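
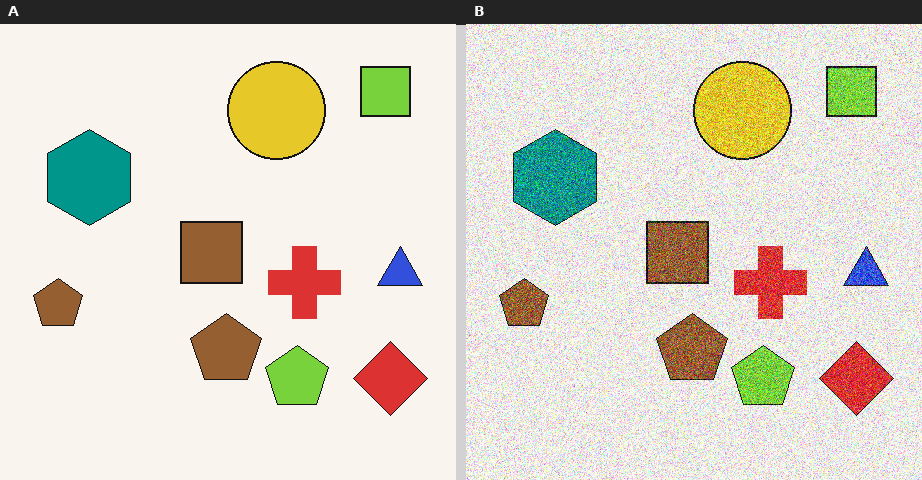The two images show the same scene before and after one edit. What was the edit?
The image was degraded with strong gaussian noise.

Random speckle covers the whole image, including the flat background.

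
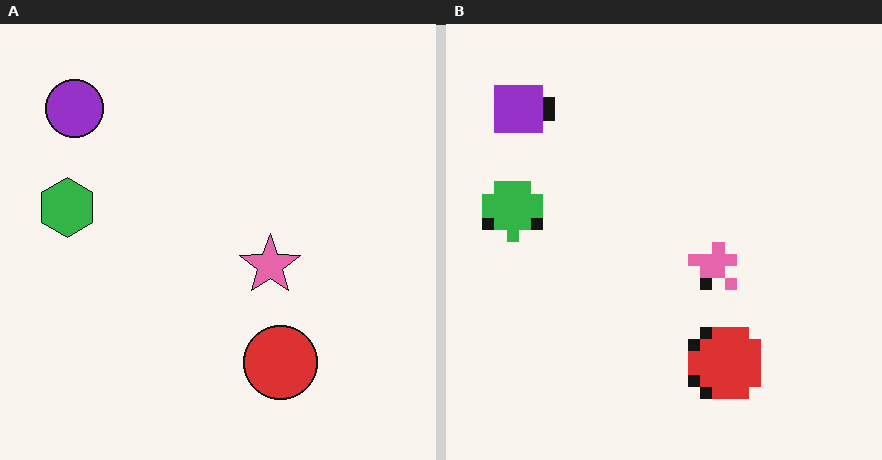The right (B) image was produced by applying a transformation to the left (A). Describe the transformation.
The right (B) image is the left (A) coarsely pixelated.

Shapes are reduced to large square blocks; fine edges and outlines are lost — a downscale-then-upscale (mosaic) effect.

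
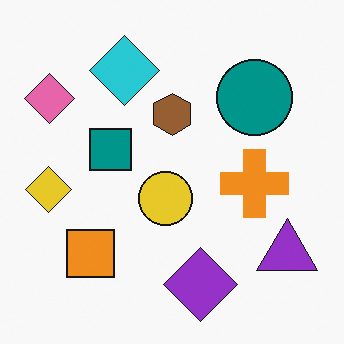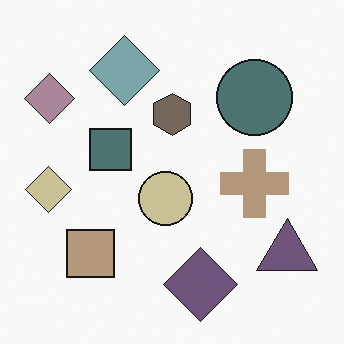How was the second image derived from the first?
The transformation is: made much more muted (saturation change).

All colors are more muted and greyish — a global saturation change.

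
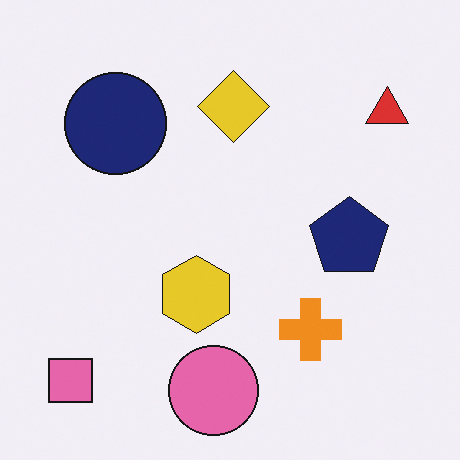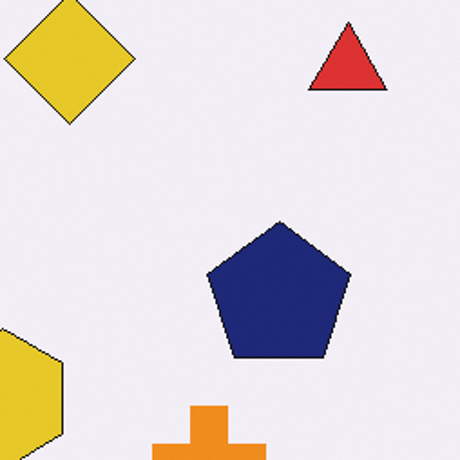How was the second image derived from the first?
It was cropped to a noticeably smaller region and rescaled.

The visible shapes are larger and the field of view is narrower; shapes near the original edges may be partly or wholly outside the frame — a crop-and-rescale.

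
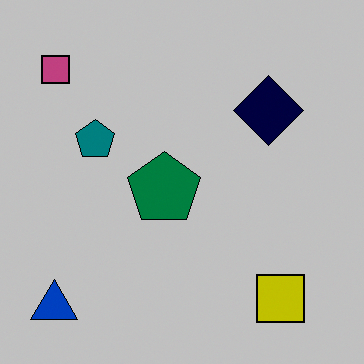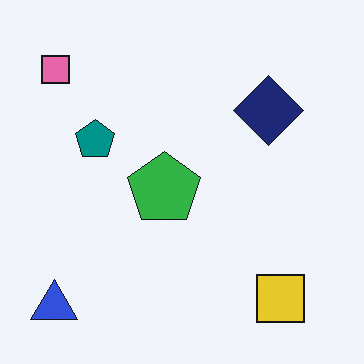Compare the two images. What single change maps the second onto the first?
The image was heavily posterized to just a handful of flat colors.

Each flat color has snapped to a coarser quantized level — most visibly, the near-white background has dropped to a flat grey.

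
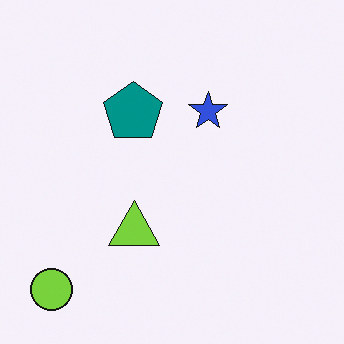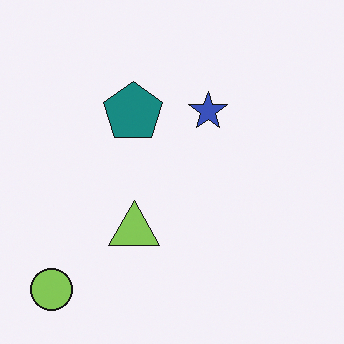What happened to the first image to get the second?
The image was slightly desaturated.

All colors are more muted and greyish — a global saturation change.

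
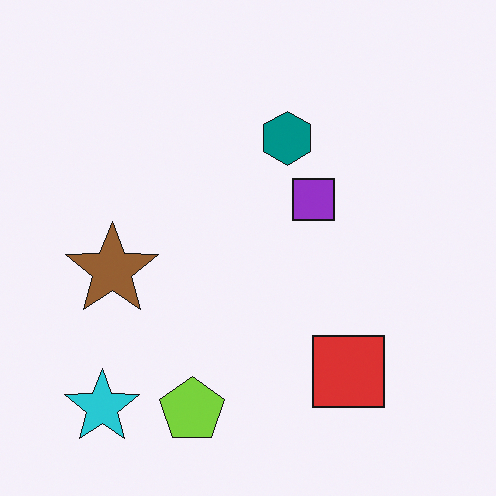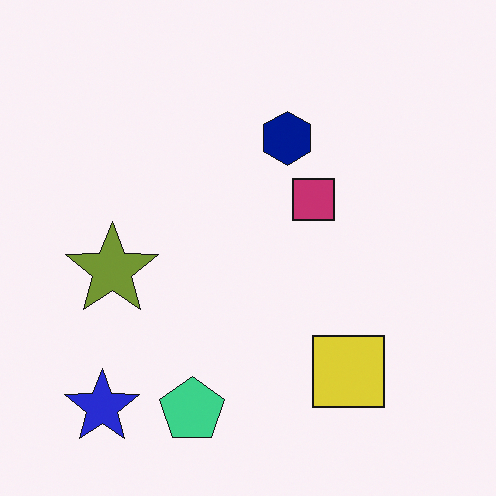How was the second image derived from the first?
The second image is the first hue-shifted slightly.

Every shape's color has rotated by the same amount around the hue wheel — a uniform hue shift.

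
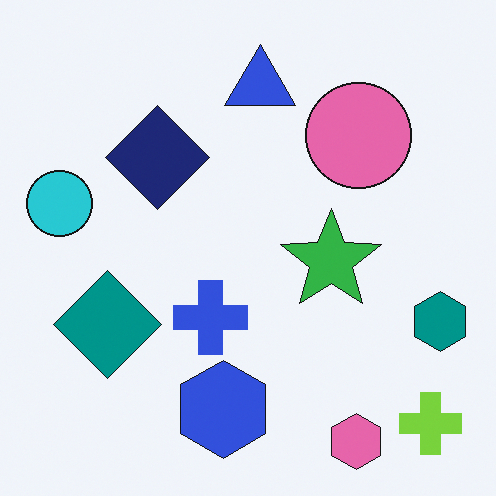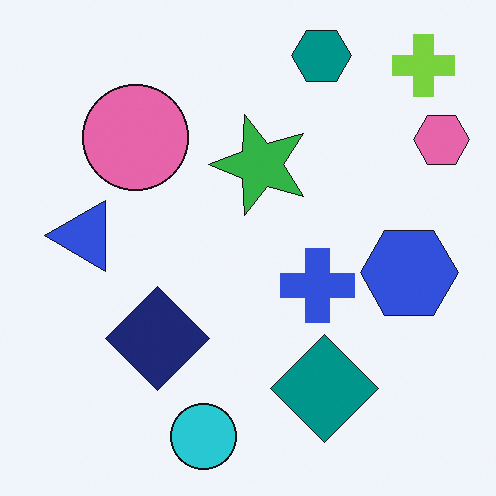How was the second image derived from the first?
Rotated 90° counter-clockwise.

The lime cross sits in the bottom-right of the first image and the top-right of the second — consistent with a whole-image 90° counter-clockwise rotation.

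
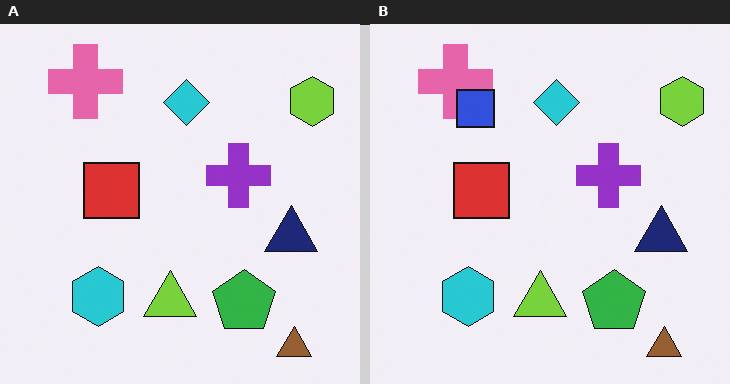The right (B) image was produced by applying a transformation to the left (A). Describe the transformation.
The image was overlaid with an additional blue square.

A blue square appears in the right (B) image that is absent from the left (A).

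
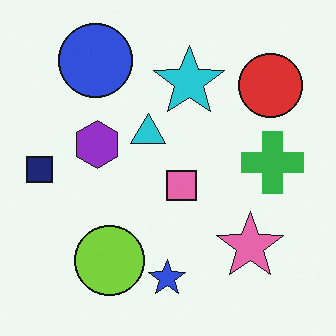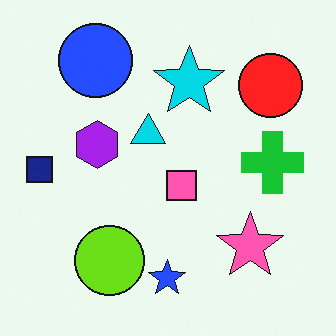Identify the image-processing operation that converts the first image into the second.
The image was slightly oversaturated.

All colors are more vivid — a global saturation change.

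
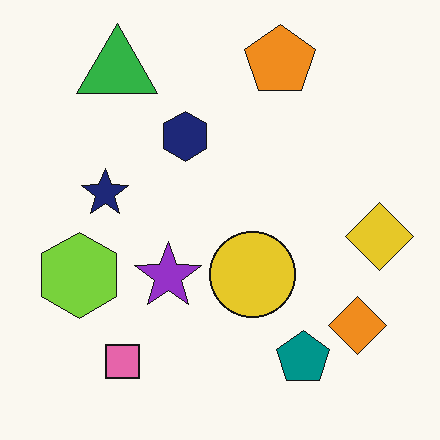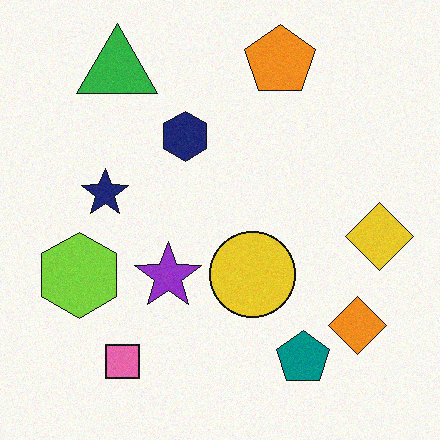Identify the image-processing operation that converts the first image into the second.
It was degraded with light additive noise.

Random speckle covers the whole image, including the flat background.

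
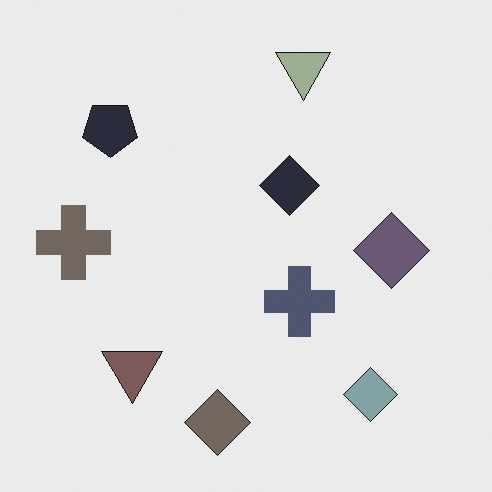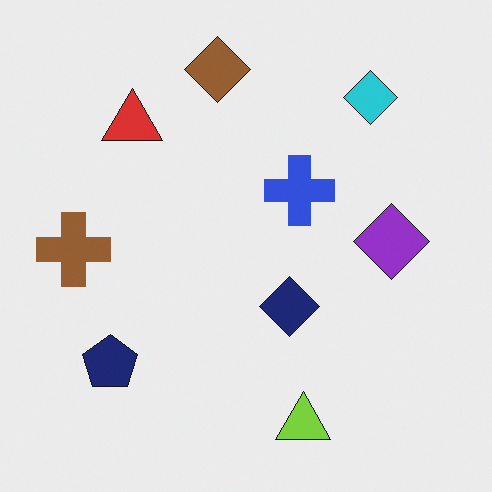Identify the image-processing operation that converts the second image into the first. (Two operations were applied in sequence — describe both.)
Flipped vertically (top ↔ bottom), then heavily desaturated.

The brown diamond is in the top of the second image and the bottom of the first — shapes on opposite sides of the horizontal midline have swapped in a mirror flip. All colors are more muted and greyish — a global saturation change.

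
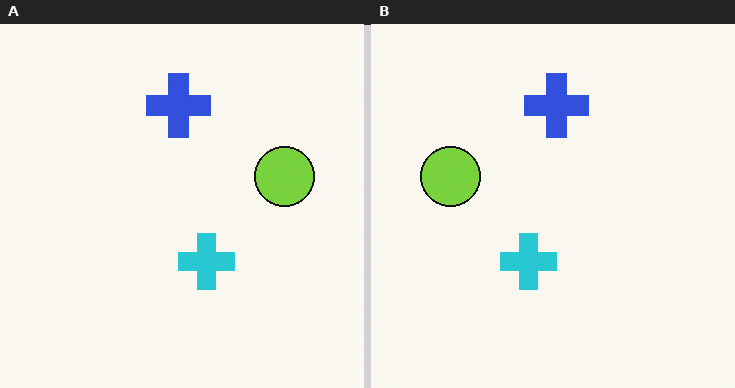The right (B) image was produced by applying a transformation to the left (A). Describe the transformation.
The right (B) image is the left (A) flipped horizontally (left ↔ right).

The lime circle is in the right of the left (A) image and the left of the right (B) — shapes on opposite sides of the vertical midline have swapped in a mirror flip.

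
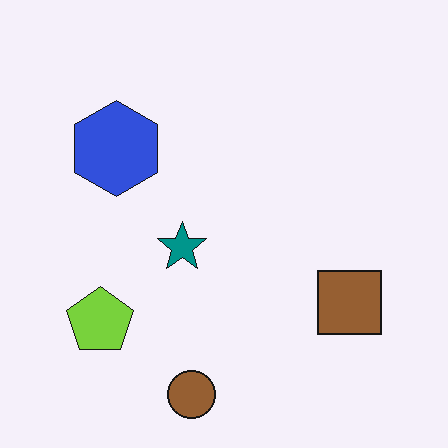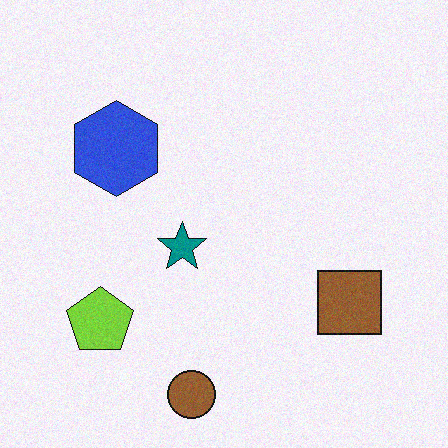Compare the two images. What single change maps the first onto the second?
The second image is the first degraded with a light layer of grain.

Random speckle covers the whole image, including the flat background.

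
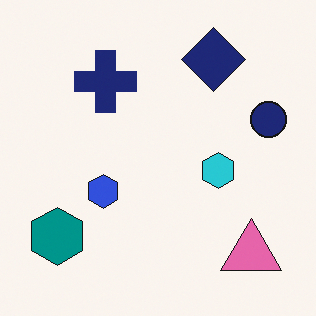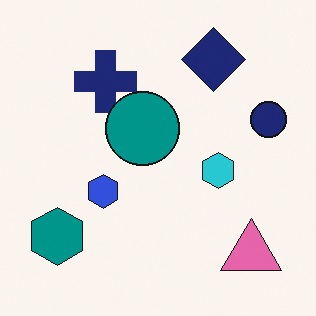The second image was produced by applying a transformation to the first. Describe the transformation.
This is the original image overlaid with an additional teal circle.

A teal circle appears in the second image that is absent from the first.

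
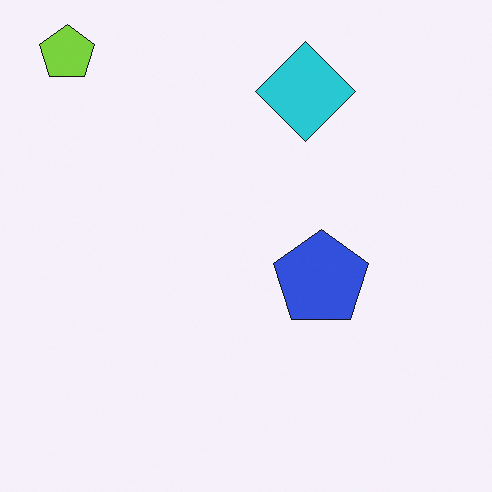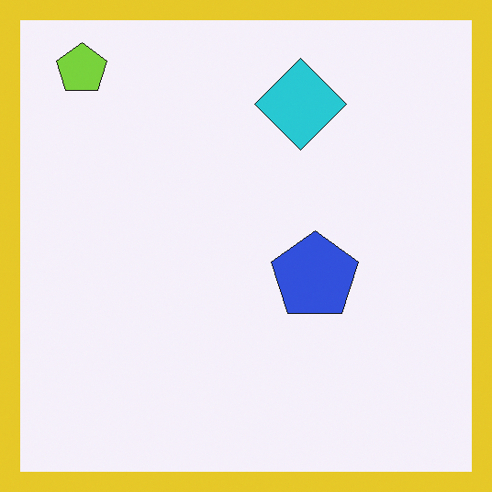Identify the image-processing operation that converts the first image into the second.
The transformation is: framed with a yellow border.

A solid yellow frame runs around the edge of the second image, with the content slightly shrunk inside it.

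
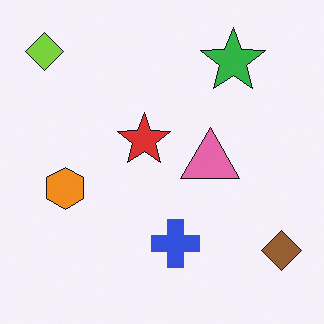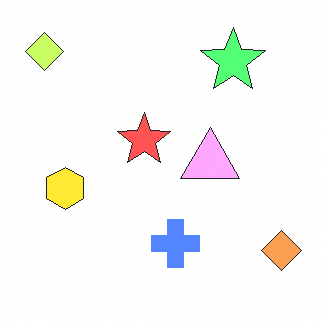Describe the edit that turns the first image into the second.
Noticeably brightened.

Every pixel — background and shapes alike — is uniformly brightened.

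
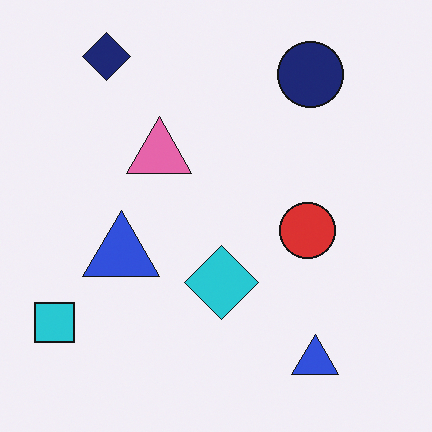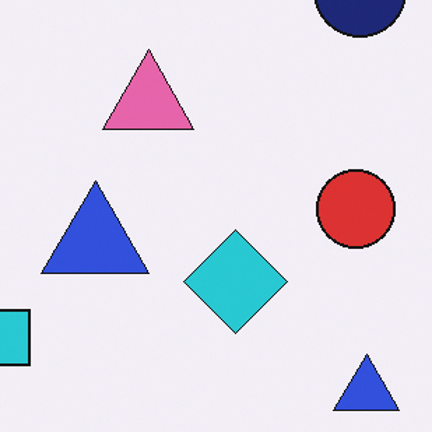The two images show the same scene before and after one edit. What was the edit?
The second image is the first cropped to a modestly smaller region and rescaled.

The visible shapes are larger and the field of view is narrower; shapes near the original edges may be partly or wholly outside the frame — a crop-and-rescale.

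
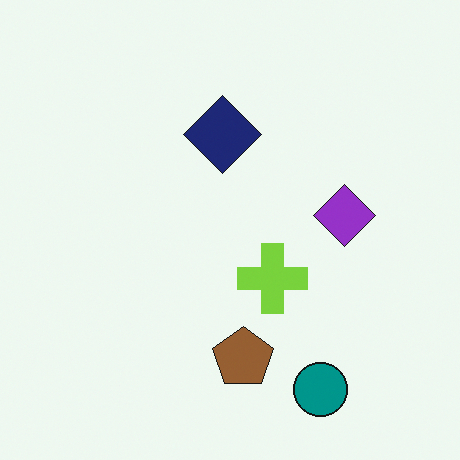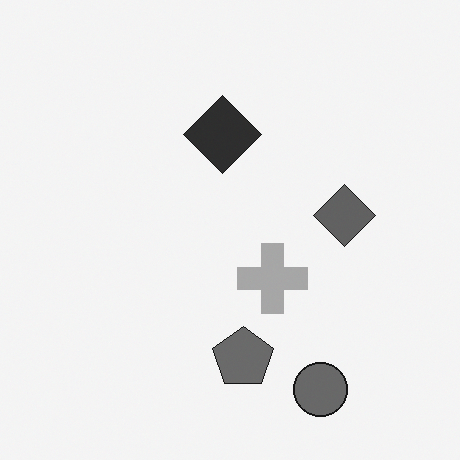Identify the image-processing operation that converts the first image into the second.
Converted to grayscale.

All color is removed — every shape is now a shade of grey.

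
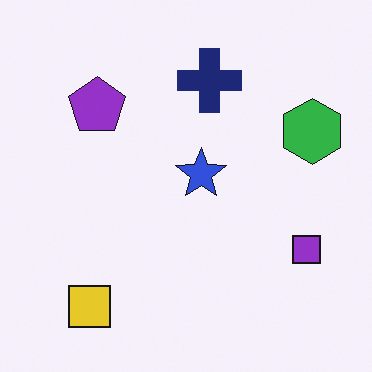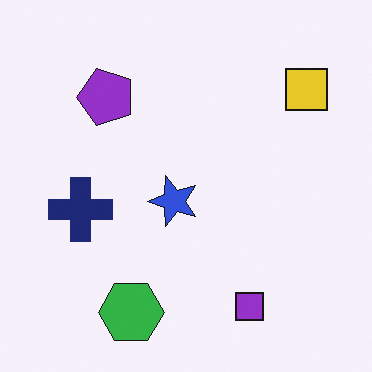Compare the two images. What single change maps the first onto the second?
The second image is the first transposed (reflected across the top-left ↔ bottom-right diagonal).

Shapes have swapped their row and column positions — what was in the top-right is now in the bottom-left — a diagonal reflection.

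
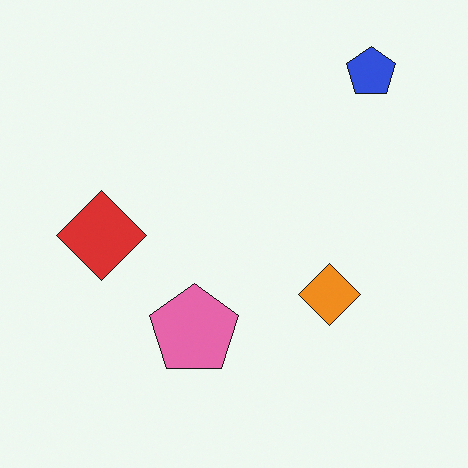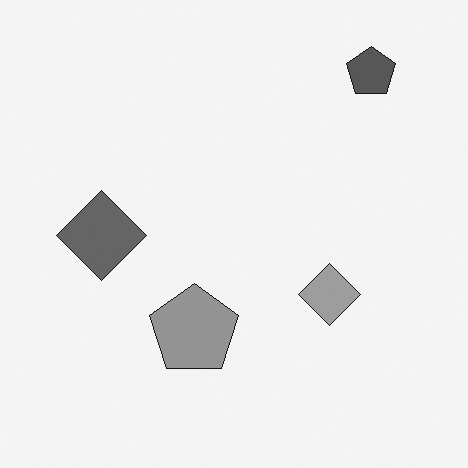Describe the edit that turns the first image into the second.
Converted to grayscale.

All color is removed — every shape is now a shade of grey.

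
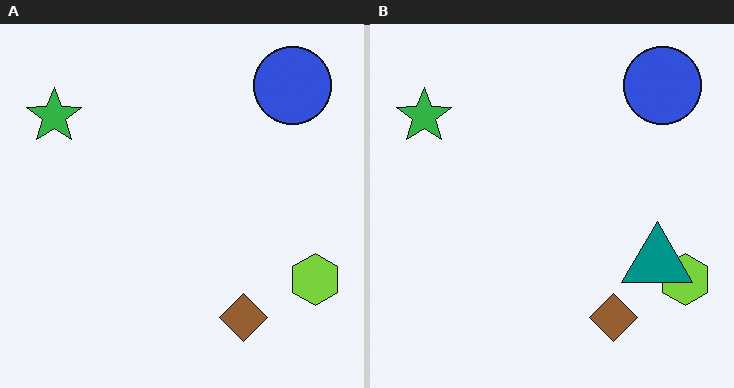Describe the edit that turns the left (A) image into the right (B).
This is the original image overlaid with an additional teal triangle.

A teal triangle appears in the right (B) image that is absent from the left (A).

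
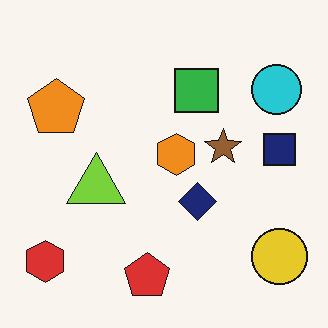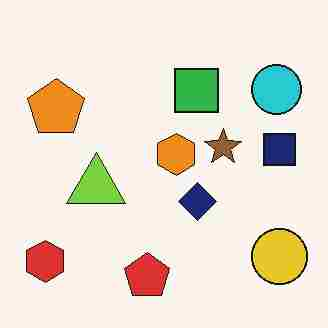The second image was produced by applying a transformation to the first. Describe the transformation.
The second image is the first heavily JPEG-compressed with obvious blocking artifacts.

Blocky 8×8 compression artifacts appear around shape edges and the flat background shows ringing — characteristic JPEG degradation.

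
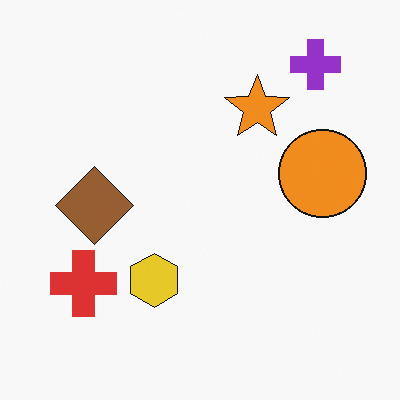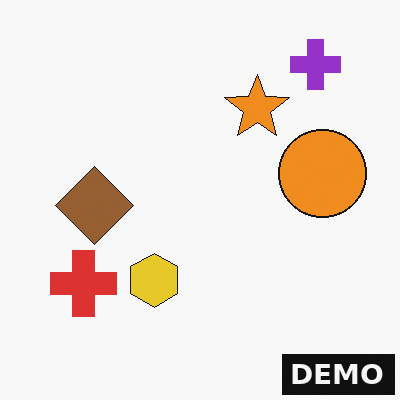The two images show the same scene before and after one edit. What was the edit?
It was watermarked with the text "DEMO" in the lower-right corner.

A dark label reading "DEMO" appears in the lower-right corner.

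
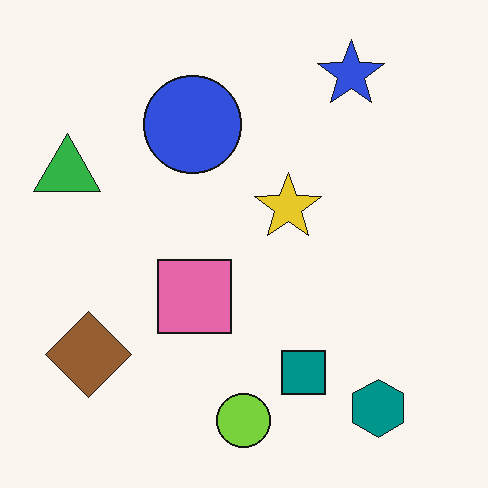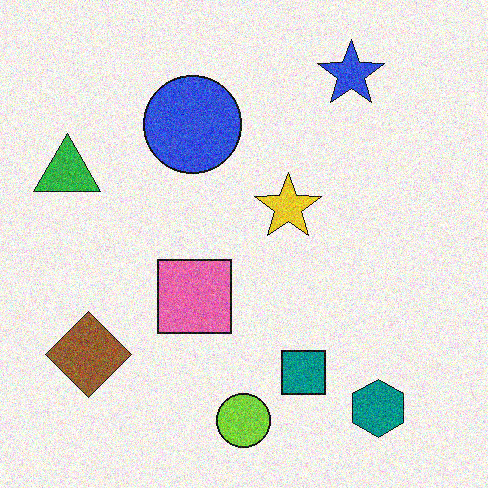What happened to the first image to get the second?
This is the original image degraded with moderate additive noise.

Random speckle covers the whole image, including the flat background.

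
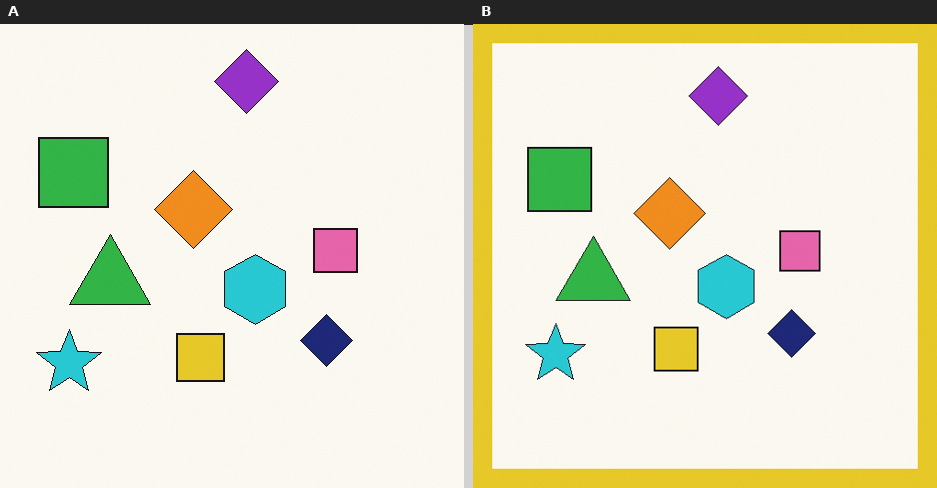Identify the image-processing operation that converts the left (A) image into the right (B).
It was framed with a yellow border.

A solid yellow frame runs around the edge of the right (B) image, with the content slightly shrunk inside it.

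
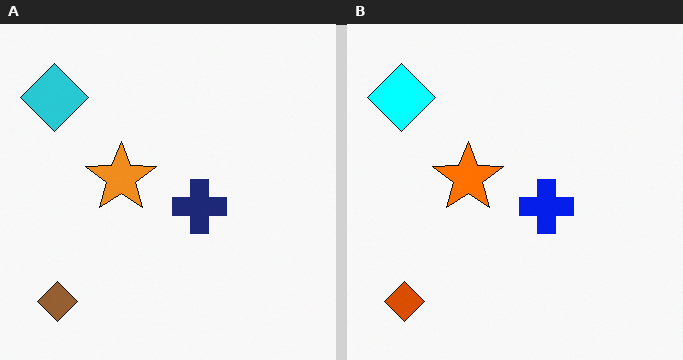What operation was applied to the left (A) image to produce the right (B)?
Made much more vivid (saturation change).

All colors are more vivid — a global saturation change.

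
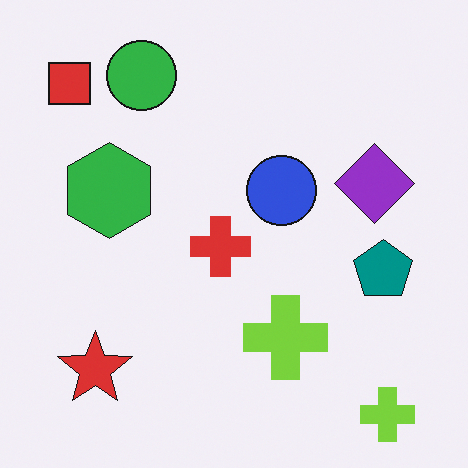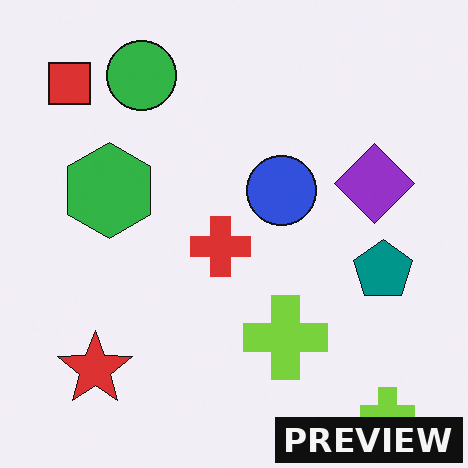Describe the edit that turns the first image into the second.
The transformation is: watermarked with the text "PREVIEW" in the lower-right corner.

A dark label reading "PREVIEW" appears in the lower-right corner.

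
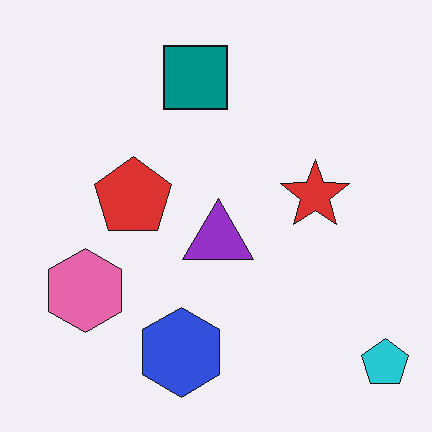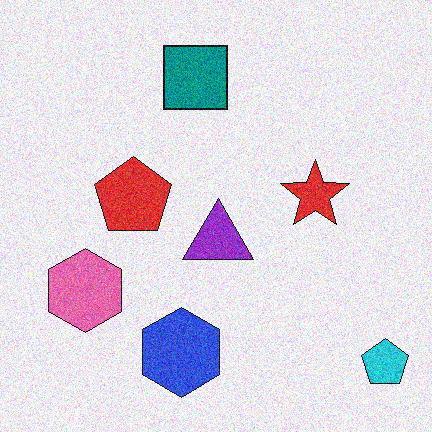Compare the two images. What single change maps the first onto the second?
The second image is the first degraded with moderate additive noise.

Random speckle covers the whole image, including the flat background.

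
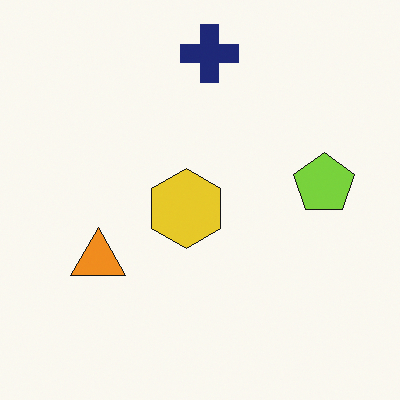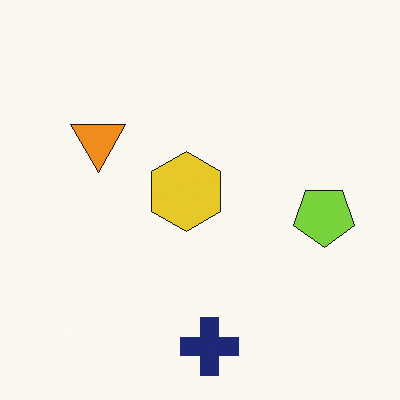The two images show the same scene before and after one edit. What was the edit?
Flipped vertically (top ↔ bottom).

The navy cross is in the top of the first image and the bottom of the second — shapes on opposite sides of the horizontal midline have swapped in a mirror flip.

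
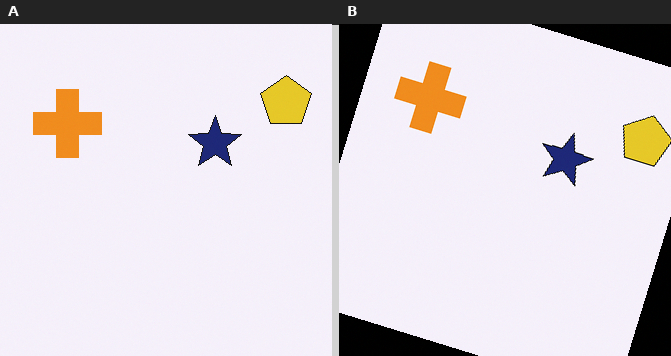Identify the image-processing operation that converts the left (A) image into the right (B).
The image was rotated clockwise by a moderate amount.

Every shape is tilted by the same angle and the image corners show triangular fill wedges — a whole-image rotation by a non-right angle.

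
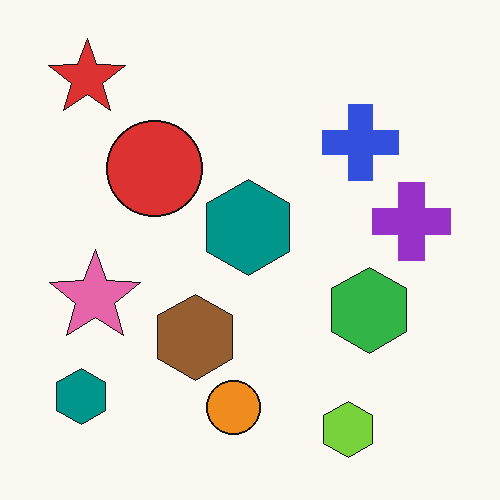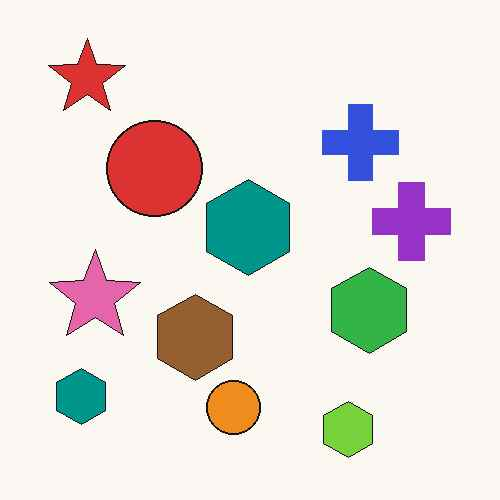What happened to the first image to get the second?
It was given moderate JPEG compression.

Blocky 8×8 compression artifacts appear around shape edges and the flat background shows ringing — characteristic JPEG degradation.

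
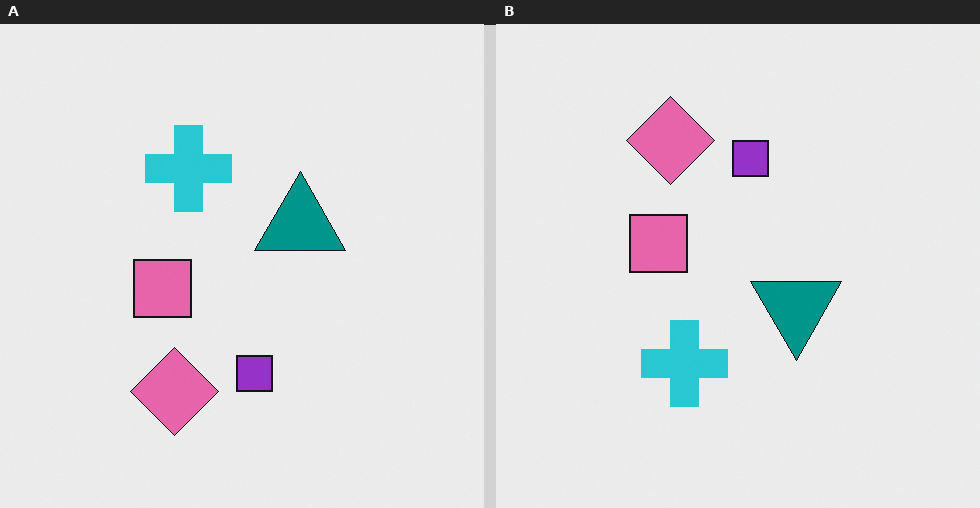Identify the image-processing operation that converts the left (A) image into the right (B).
Flipped vertically (top ↔ bottom).

The pink diamond is in the bottom of the left (A) image and the top of the right (B) — shapes on opposite sides of the horizontal midline have swapped in a mirror flip.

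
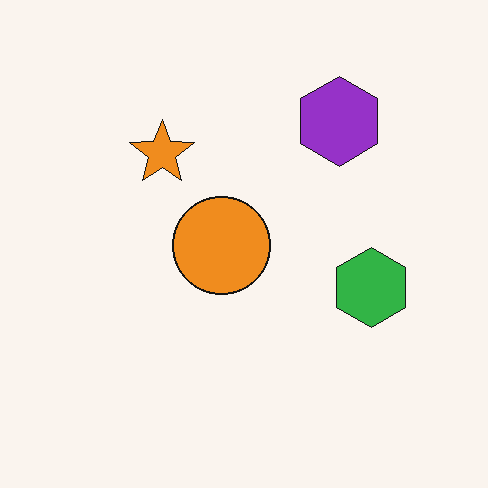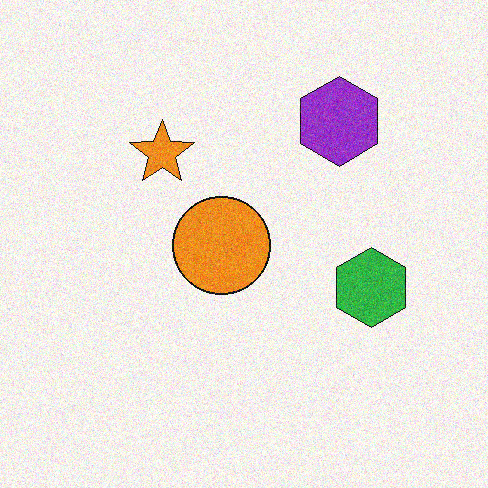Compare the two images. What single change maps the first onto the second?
The transformation is: degraded with moderate additive noise.

Random speckle covers the whole image, including the flat background.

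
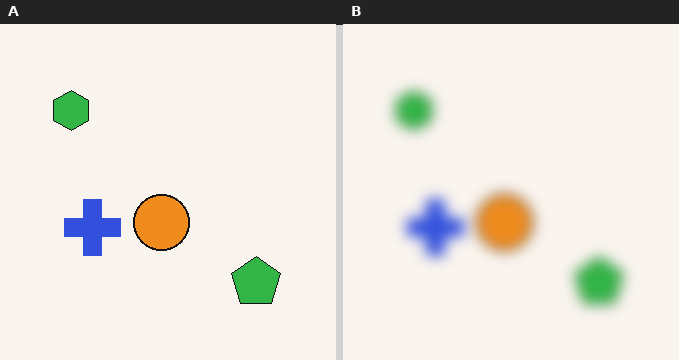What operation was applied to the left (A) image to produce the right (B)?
This is the original image heavily blurred.

Shape edges and outlines are uniformly softened across the whole image.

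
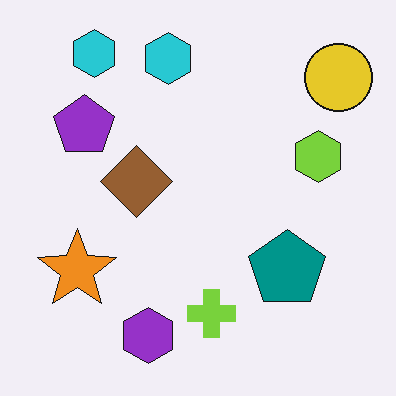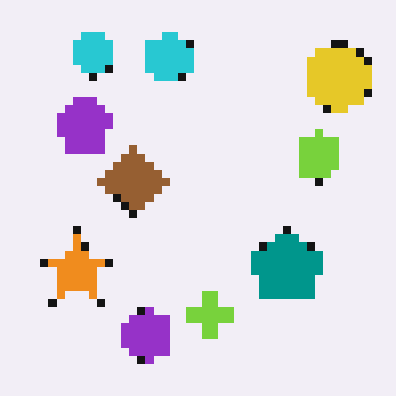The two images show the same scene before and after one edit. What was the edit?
The image was pixelated into visible square blocks.

Shapes are reduced to large square blocks; fine edges and outlines are lost — a downscale-then-upscale (mosaic) effect.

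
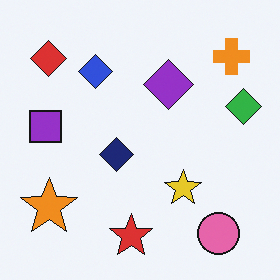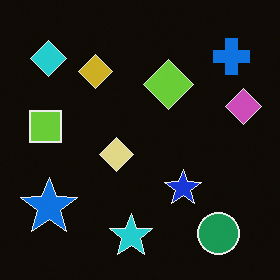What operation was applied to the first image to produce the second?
The transformation is: color-inverted (negative).

The light background has become dark and every shape's color is its complement — a photographic negative.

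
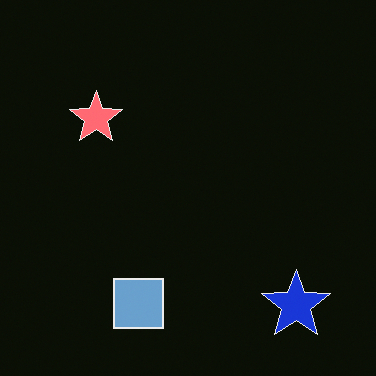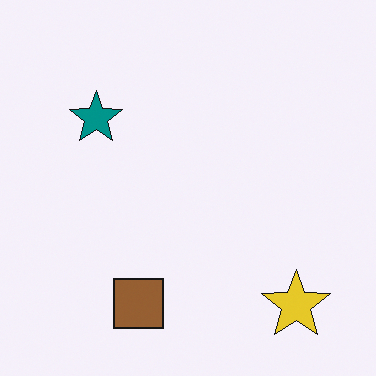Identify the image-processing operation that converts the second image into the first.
Color-inverted (negative).

The light background has become dark and every shape's color is its complement — a photographic negative.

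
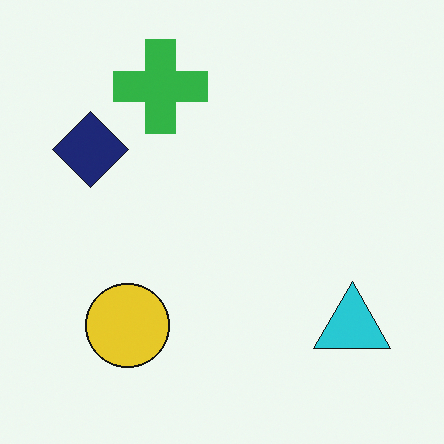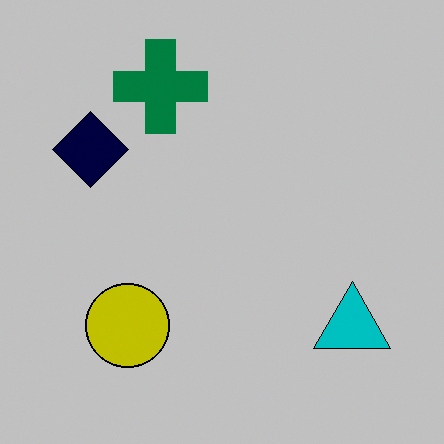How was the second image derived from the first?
This is the original image heavily posterized to just a handful of flat colors.

Each flat color has snapped to a coarser quantized level — most visibly, the near-white background has dropped to a flat grey.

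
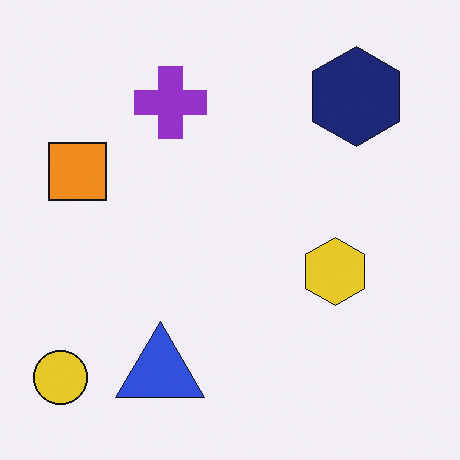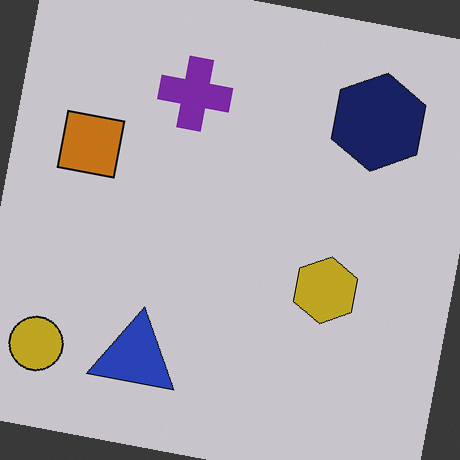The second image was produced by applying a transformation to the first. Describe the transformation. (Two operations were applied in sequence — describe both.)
The image was rotated clockwise by a small amount, then darkened a little.

Every shape is tilted by the same angle and the image corners show triangular fill wedges — a whole-image rotation by a non-right angle. Every pixel — background and shapes alike — is uniformly darkened.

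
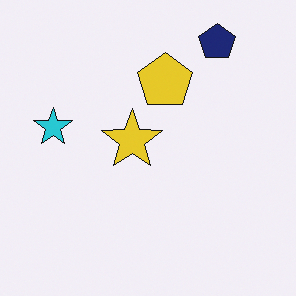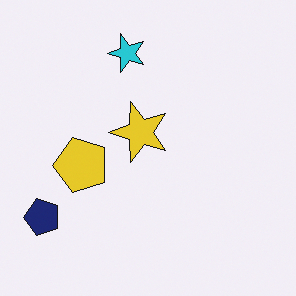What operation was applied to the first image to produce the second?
The transformation is: transposed (reflected across the top-left ↔ bottom-right diagonal).

Shapes have swapped their row and column positions — what was in the top-right is now in the bottom-left — a diagonal reflection.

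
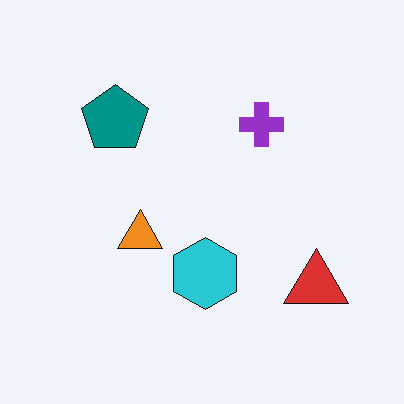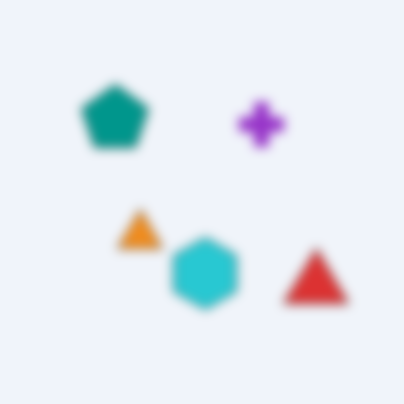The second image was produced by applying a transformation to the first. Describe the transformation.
This is the original image strongly gaussian-blurred.

Shape edges and outlines are uniformly softened across the whole image.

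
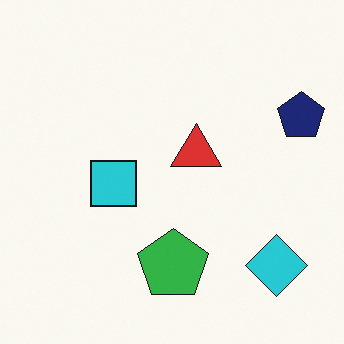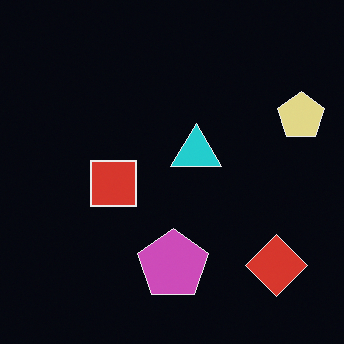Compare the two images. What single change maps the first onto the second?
The second image is the first color-inverted (negative).

The light background has become dark and every shape's color is its complement — a photographic negative.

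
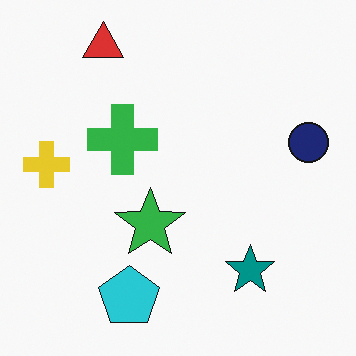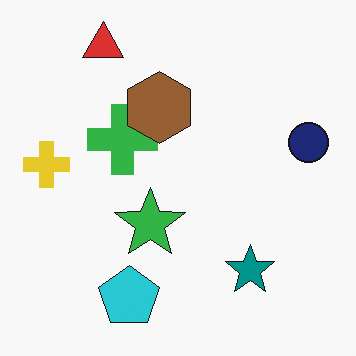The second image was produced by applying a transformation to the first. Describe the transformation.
The transformation is: overlaid with an additional brown hexagon.

A brown hexagon appears in the second image that is absent from the first.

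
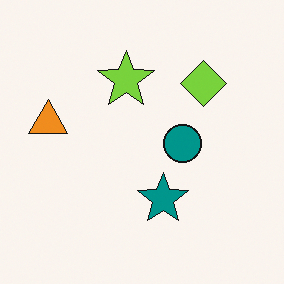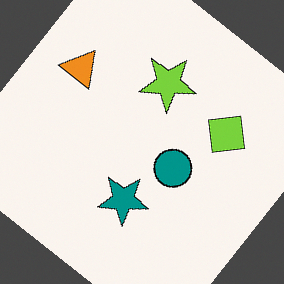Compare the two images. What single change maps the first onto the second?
It was rotated clockwise by a large amount — several tens of degrees.

Every shape is tilted by the same angle and the image corners show triangular fill wedges — a whole-image rotation by a non-right angle.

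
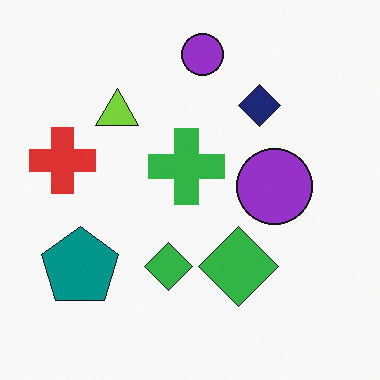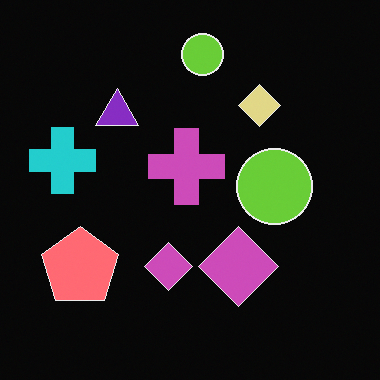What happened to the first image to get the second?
Color-inverted (negative).

The light background has become dark and every shape's color is its complement — a photographic negative.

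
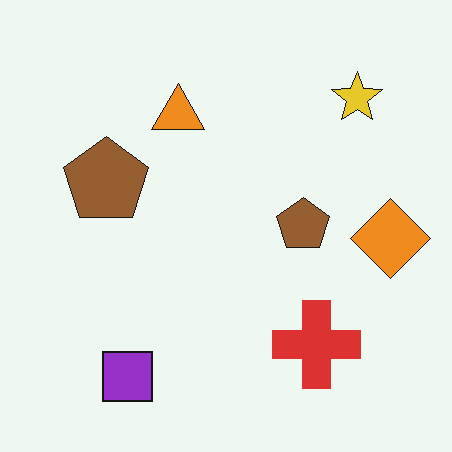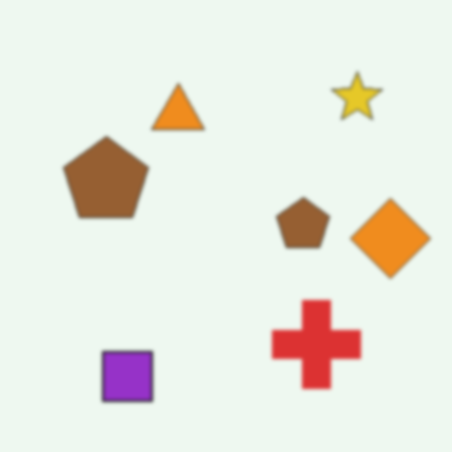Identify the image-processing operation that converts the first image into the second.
Lightly blurred.

Shape edges and outlines are uniformly softened across the whole image.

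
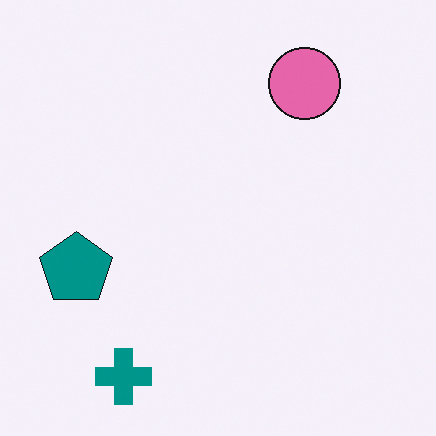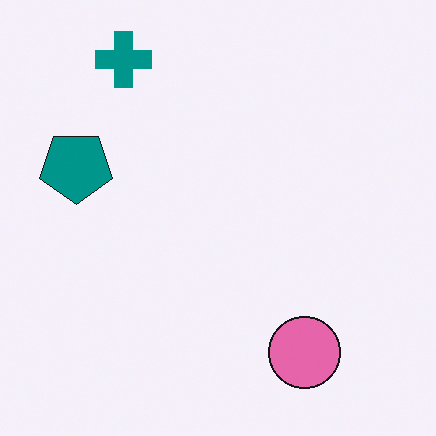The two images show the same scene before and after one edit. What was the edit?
The image was flipped vertically (top ↔ bottom).

The teal cross is in the bottom-left of the first image and the top-left of the second — shapes on opposite sides of the horizontal midline have swapped in a mirror flip.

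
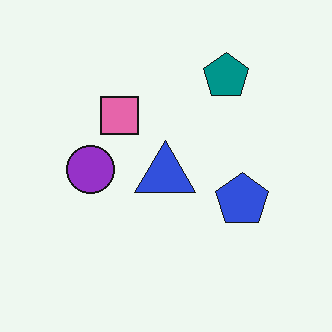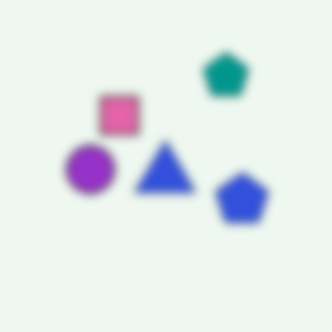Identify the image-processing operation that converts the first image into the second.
This is the original image noticeably gaussian-blurred.

Shape edges and outlines are uniformly softened across the whole image.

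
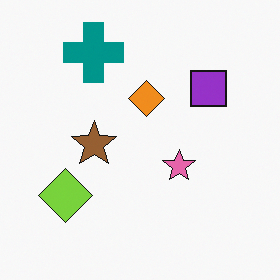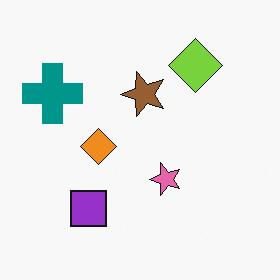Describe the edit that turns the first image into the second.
The transformation is: transposed (reflected across the top-left ↔ bottom-right diagonal).

Shapes have swapped their row and column positions — what was in the top-right is now in the bottom-left — a diagonal reflection.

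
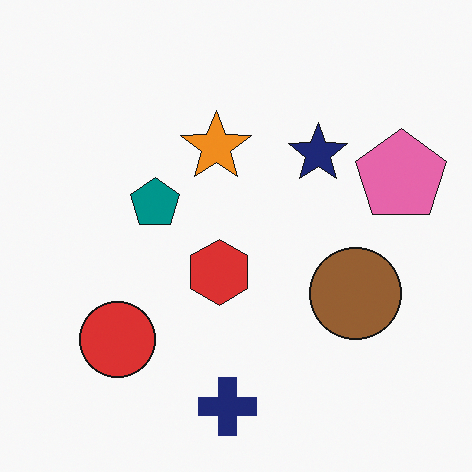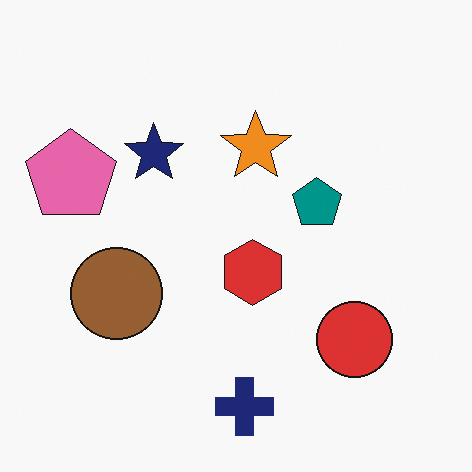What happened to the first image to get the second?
The image was flipped horizontally (left ↔ right).

The pink pentagon is in the right of the first image and the left of the second — shapes on opposite sides of the vertical midline have swapped in a mirror flip.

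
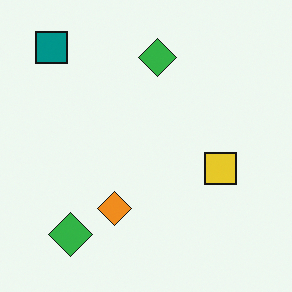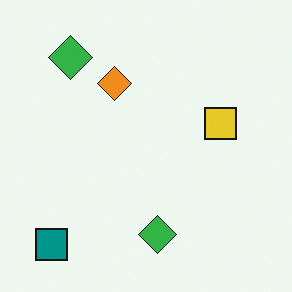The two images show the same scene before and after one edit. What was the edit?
Flipped vertically (top ↔ bottom).

The teal square is in the top-left of the first image and the bottom-left of the second — shapes on opposite sides of the horizontal midline have swapped in a mirror flip.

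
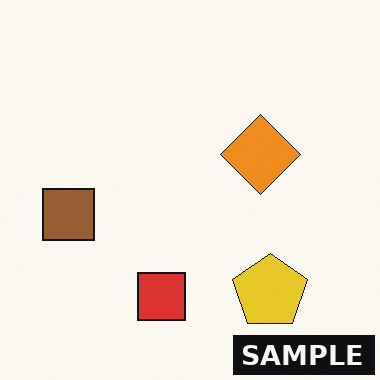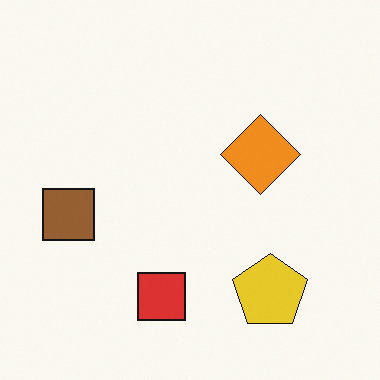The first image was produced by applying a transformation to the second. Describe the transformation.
The transformation is: watermarked with the text "SAMPLE" in the lower-right corner.

A dark label reading "SAMPLE" appears in the lower-right corner.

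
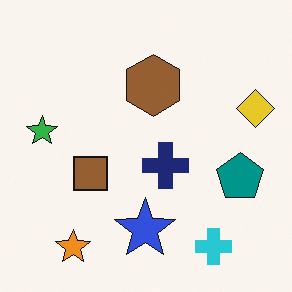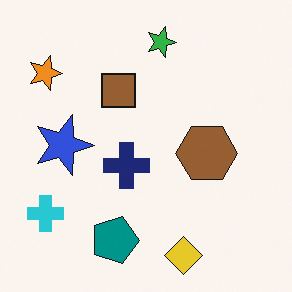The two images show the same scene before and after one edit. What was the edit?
The transformation is: rotated 90° clockwise.

The orange star sits in the bottom-left of the first image and the top-left of the second — consistent with a whole-image 90° clockwise rotation.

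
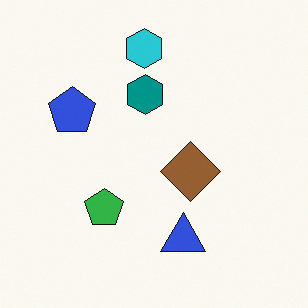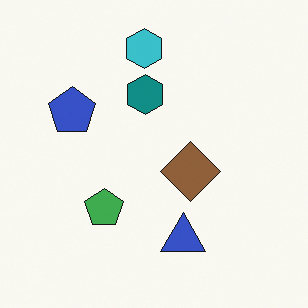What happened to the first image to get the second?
The transformation is: slightly desaturated.

All colors are more muted and greyish — a global saturation change.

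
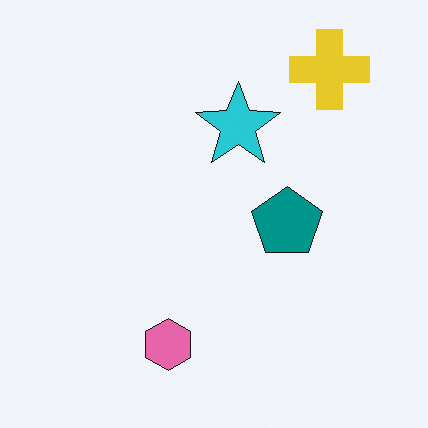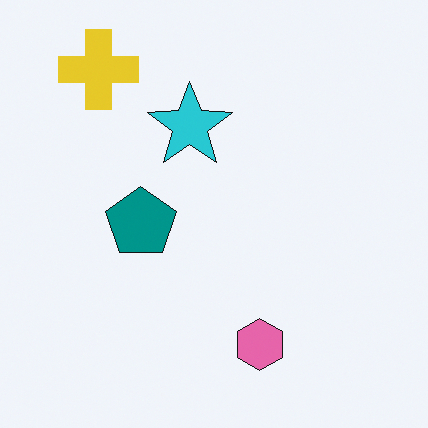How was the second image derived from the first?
Flipped horizontally (left ↔ right).

The yellow cross is in the top-right of the first image and the top-left of the second — shapes on opposite sides of the vertical midline have swapped in a mirror flip.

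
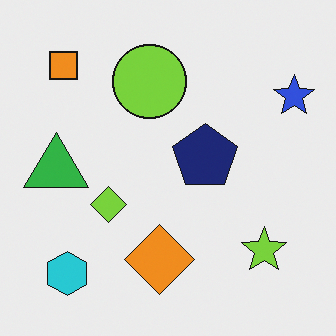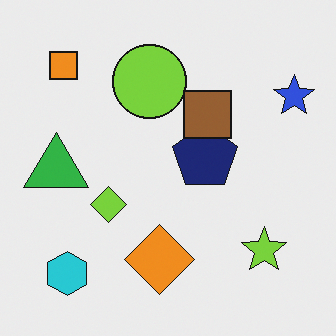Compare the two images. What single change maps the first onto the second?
The transformation is: overlaid with an additional brown square.

A brown square appears in the second image that is absent from the first.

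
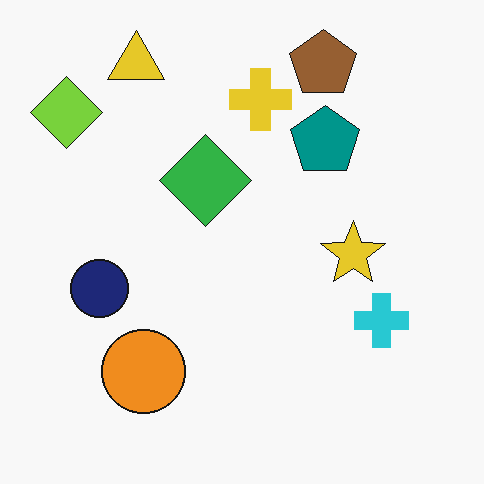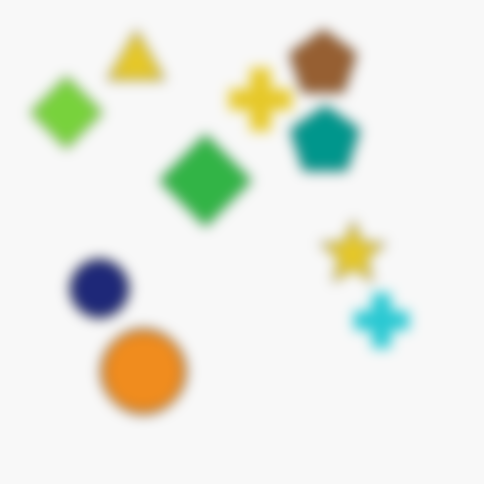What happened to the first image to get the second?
Heavily blurred.

Shape edges and outlines are uniformly softened across the whole image.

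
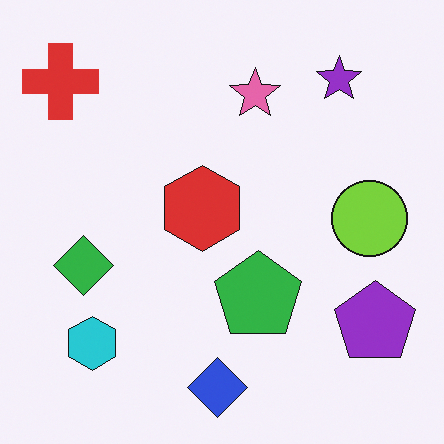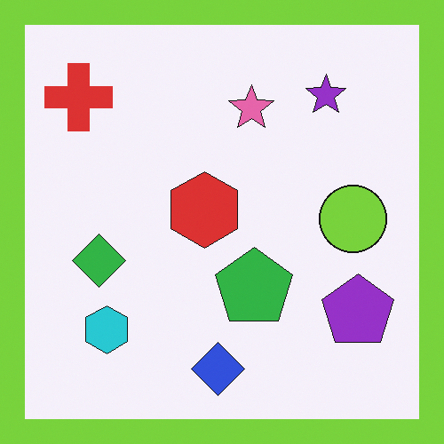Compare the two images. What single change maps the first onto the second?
This is the original image framed with a lime border.

A solid lime frame runs around the edge of the second image, with the content slightly shrunk inside it.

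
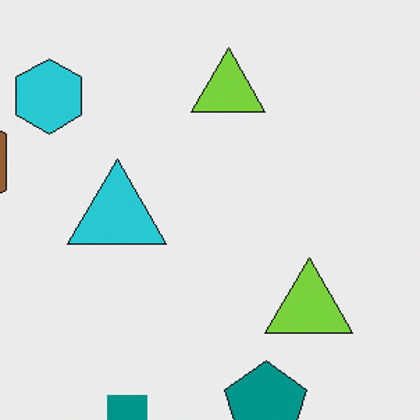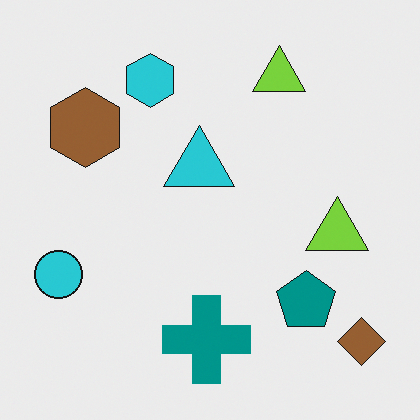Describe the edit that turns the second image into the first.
The transformation is: cropped slightly and scaled back up.

The visible shapes are larger and the field of view is narrower; shapes near the original edges may be partly or wholly outside the frame — a crop-and-rescale.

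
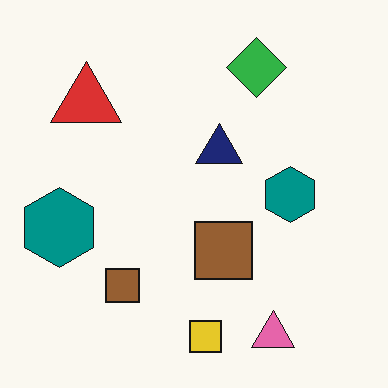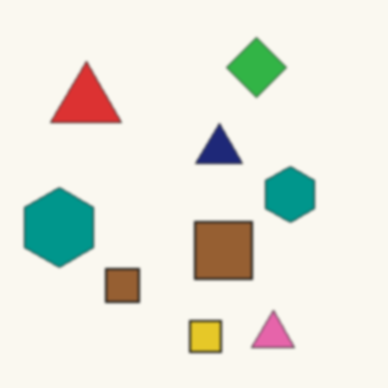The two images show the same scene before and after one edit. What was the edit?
The image was given a subtle gaussian blur.

Shape edges and outlines are uniformly softened across the whole image.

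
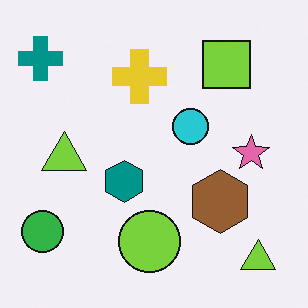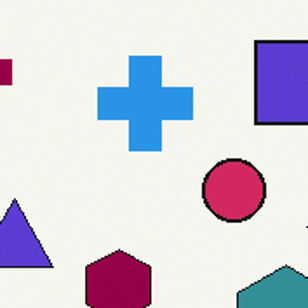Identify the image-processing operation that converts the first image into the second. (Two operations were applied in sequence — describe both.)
It was hue-shifted by a large amount, then cropped to a noticeably smaller region and rescaled.

Every shape's color has rotated by the same amount around the hue wheel — a uniform hue shift. The visible shapes are larger and the field of view is narrower; shapes near the original edges may be partly or wholly outside the frame — a crop-and-rescale.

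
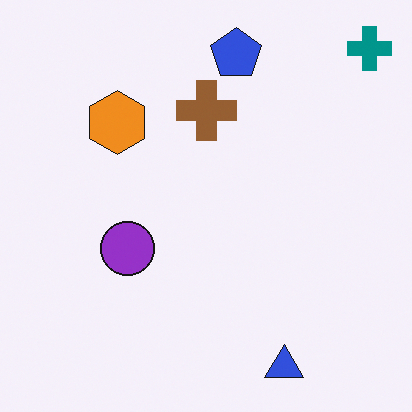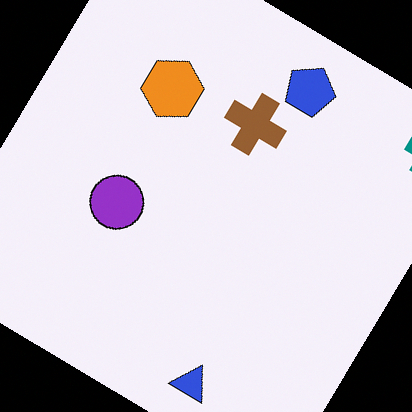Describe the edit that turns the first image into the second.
Rotated clockwise by a large amount — several tens of degrees.

Every shape is tilted by the same angle and the image corners show triangular fill wedges — a whole-image rotation by a non-right angle.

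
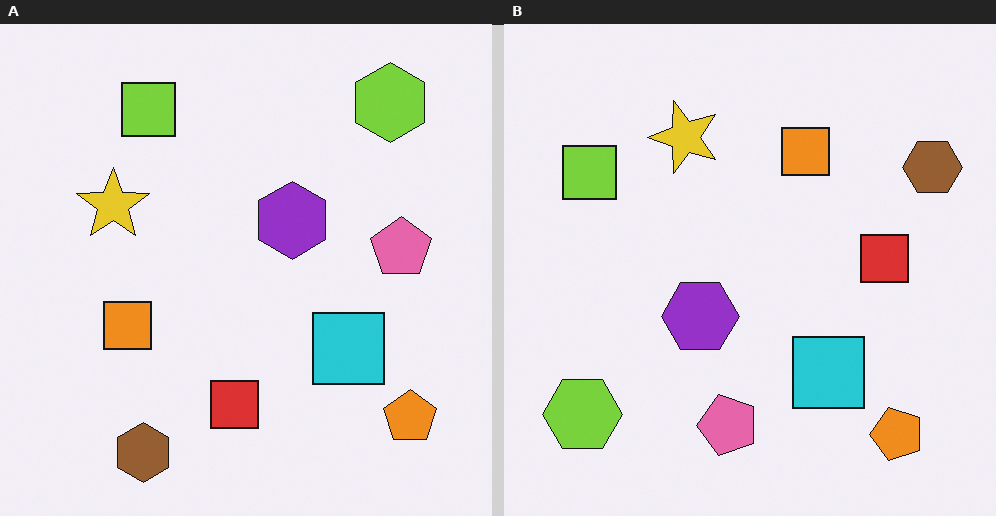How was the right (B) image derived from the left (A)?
The image was transposed (reflected across the top-left ↔ bottom-right diagonal).

Shapes have swapped their row and column positions — what was in the top-right is now in the bottom-left — a diagonal reflection.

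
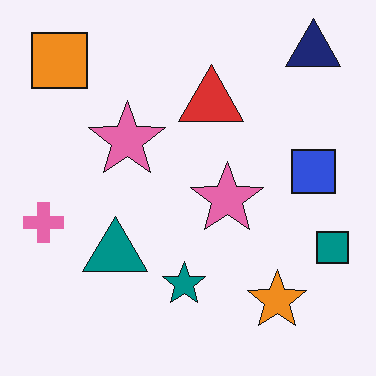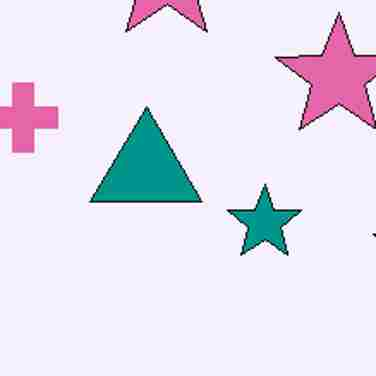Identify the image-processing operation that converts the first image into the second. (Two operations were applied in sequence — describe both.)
The transformation is: cropped tightly and scaled back up, then degraded with heavy JPEG compression.

The visible shapes are larger and the field of view is narrower; shapes near the original edges may be partly or wholly outside the frame — a crop-and-rescale. Blocky 8×8 compression artifacts appear around shape edges and the flat background shows ringing — characteristic JPEG degradation.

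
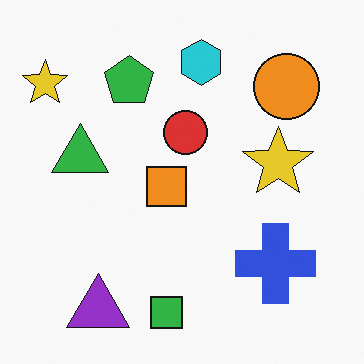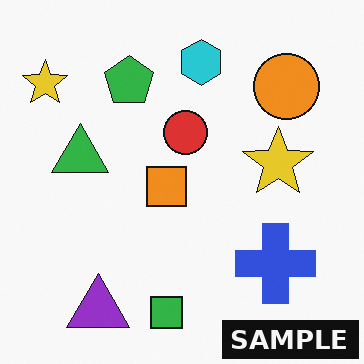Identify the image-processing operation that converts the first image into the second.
Watermarked with the text "SAMPLE" in the lower-right corner.

A dark label reading "SAMPLE" appears in the lower-right corner.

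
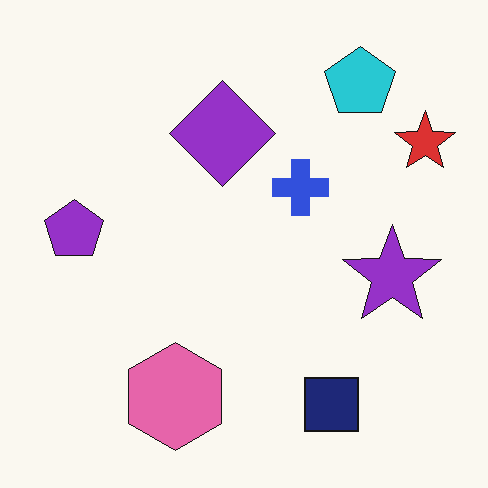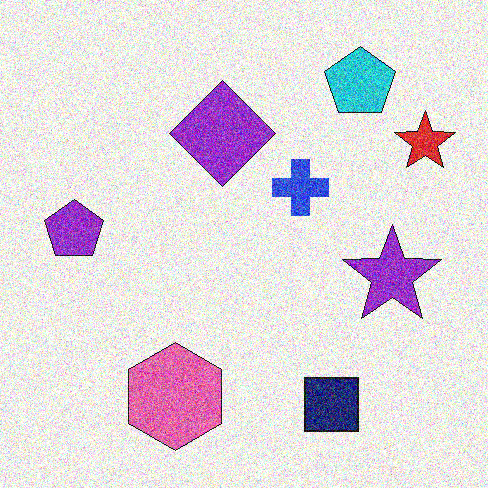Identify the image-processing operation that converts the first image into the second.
The transformation is: degraded with heavy additive noise.

Random speckle covers the whole image, including the flat background.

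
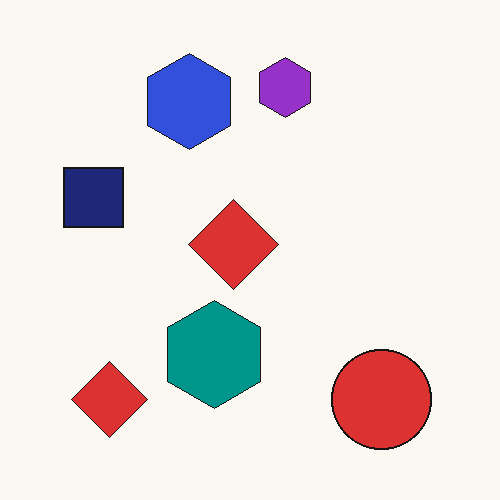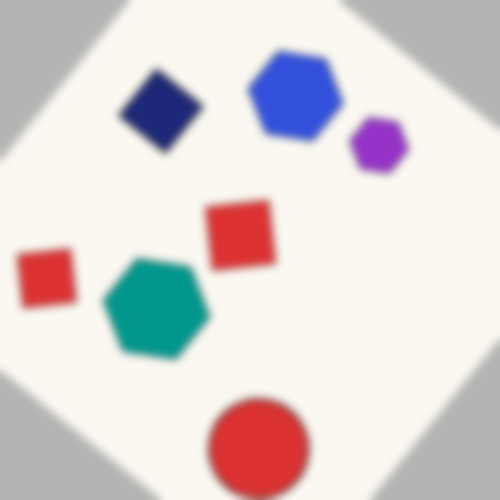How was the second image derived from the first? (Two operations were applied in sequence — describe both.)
Rotated clockwise by a large amount — several tens of degrees, then moderately blurred.

Every shape is tilted by the same angle and the image corners show triangular fill wedges — a whole-image rotation by a non-right angle. Shape edges and outlines are uniformly softened across the whole image.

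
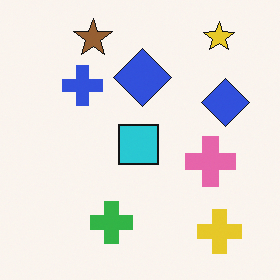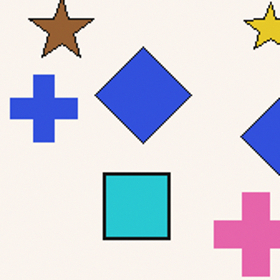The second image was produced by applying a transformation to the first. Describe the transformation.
It was cropped tightly and scaled back up.

The visible shapes are larger and the field of view is narrower; shapes near the original edges may be partly or wholly outside the frame — a crop-and-rescale.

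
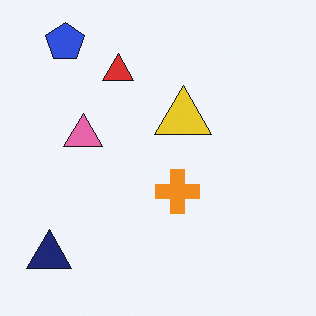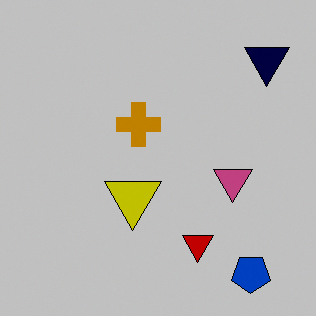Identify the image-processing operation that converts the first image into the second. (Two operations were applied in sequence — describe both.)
The transformation is: rotated 180°, then aggressively posterized.

The blue pentagon sits in the top-left of the first image and the bottom-right of the second — consistent with a whole-image 180° rotation. Each flat color has snapped to a coarser quantized level — most visibly, the near-white background has dropped to a flat grey.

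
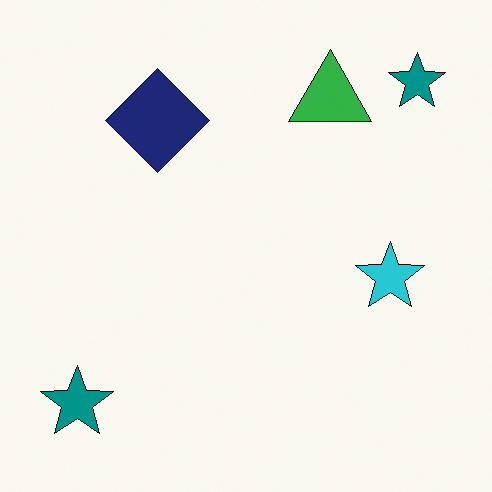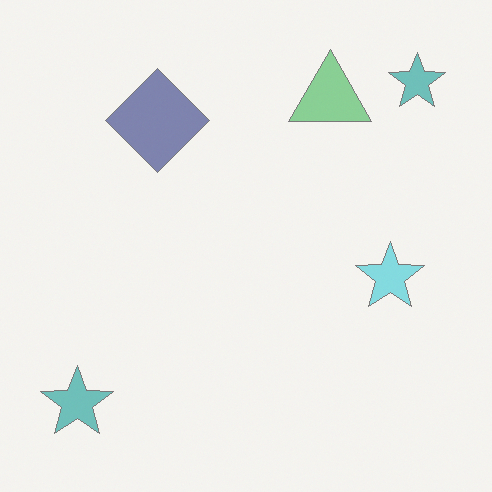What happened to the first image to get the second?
This is the original image given much lower contrast.

Tones are pushed toward mid-grey across the whole image — a global contrast change.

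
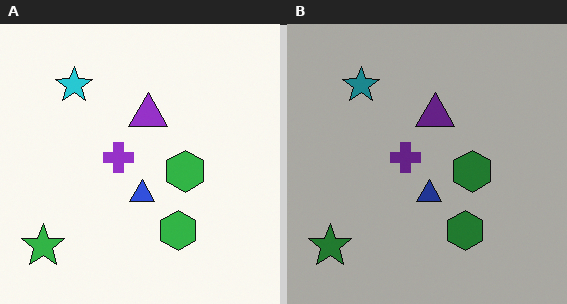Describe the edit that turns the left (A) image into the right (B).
The image was noticeably darkened.

Every pixel — background and shapes alike — is uniformly darkened.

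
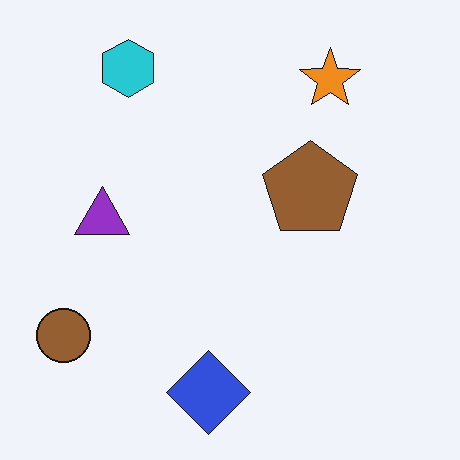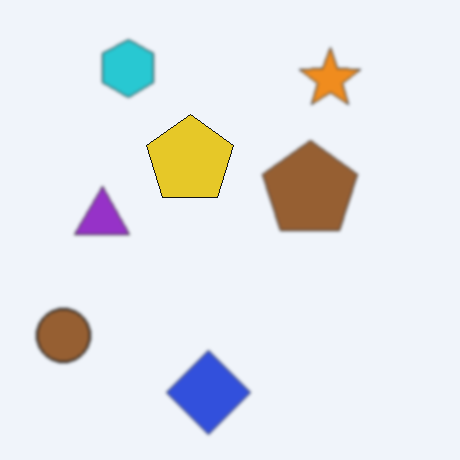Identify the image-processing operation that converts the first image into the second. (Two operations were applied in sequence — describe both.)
This is the original image lightly blurred, then overlaid with an additional yellow pentagon.

Shape edges and outlines are uniformly softened across the whole image. A yellow pentagon appears in the second image that is absent from the first.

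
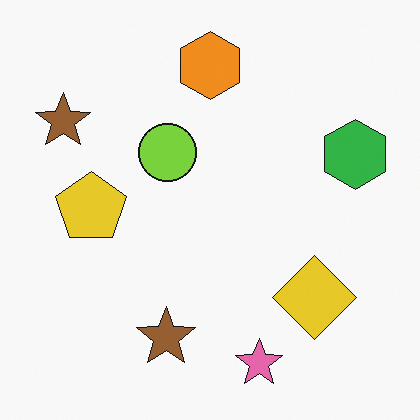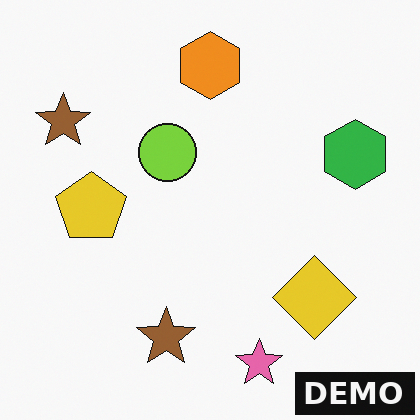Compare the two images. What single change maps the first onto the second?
It was watermarked with the text "DEMO" in the lower-right corner.

A dark label reading "DEMO" appears in the lower-right corner.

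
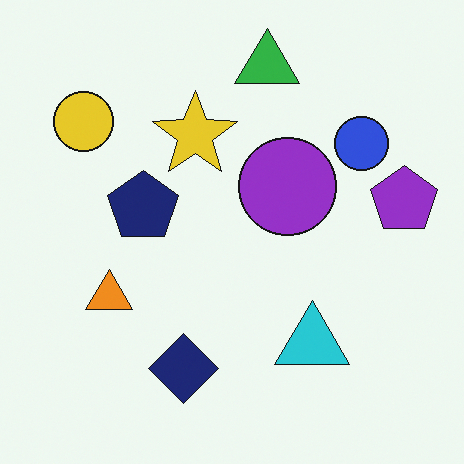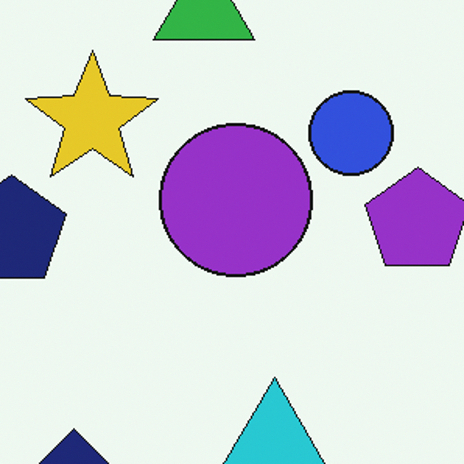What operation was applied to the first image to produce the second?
It was cropped to a modestly smaller region and rescaled.

The visible shapes are larger and the field of view is narrower; shapes near the original edges may be partly or wholly outside the frame — a crop-and-rescale.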